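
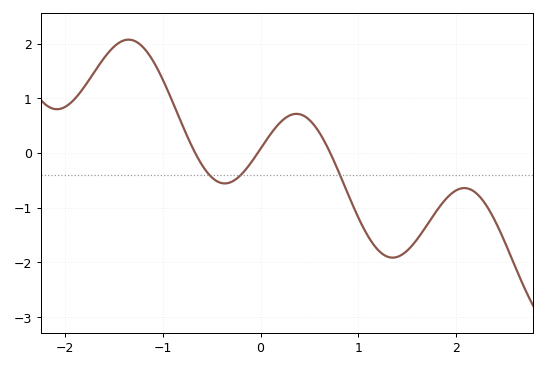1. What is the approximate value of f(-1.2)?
1.93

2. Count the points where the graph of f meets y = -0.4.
3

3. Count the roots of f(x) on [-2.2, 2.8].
3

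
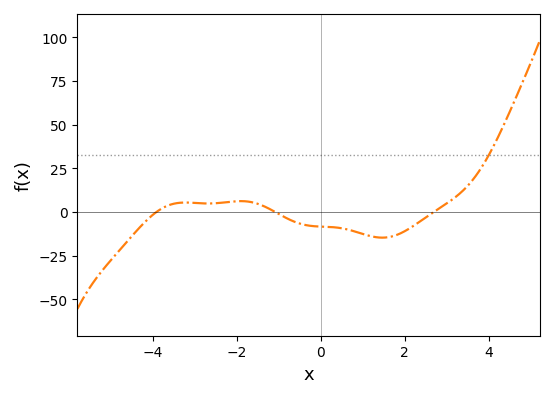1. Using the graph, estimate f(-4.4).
-11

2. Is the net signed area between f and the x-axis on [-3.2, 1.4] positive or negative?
negative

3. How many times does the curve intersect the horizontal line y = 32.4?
1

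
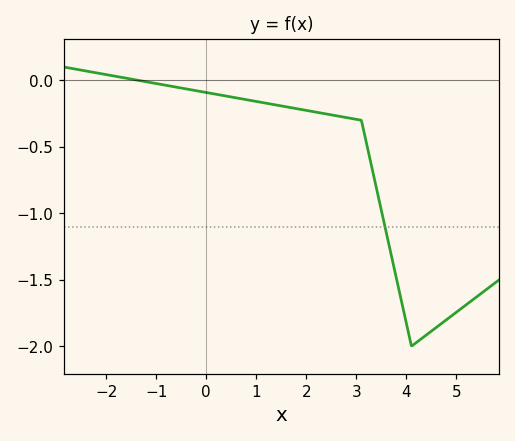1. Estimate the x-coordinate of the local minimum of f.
4.2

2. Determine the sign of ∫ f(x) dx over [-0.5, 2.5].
negative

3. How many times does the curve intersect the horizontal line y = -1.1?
1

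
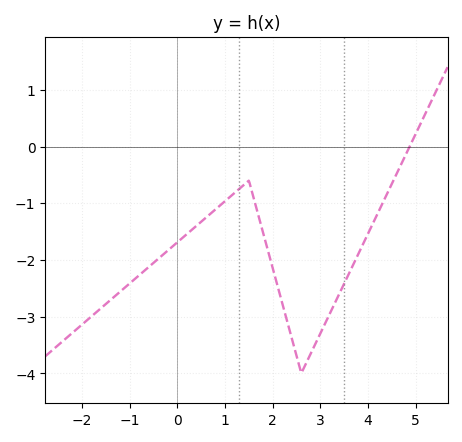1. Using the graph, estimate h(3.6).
-2.2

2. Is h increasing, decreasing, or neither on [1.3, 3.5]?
neither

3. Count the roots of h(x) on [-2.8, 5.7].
1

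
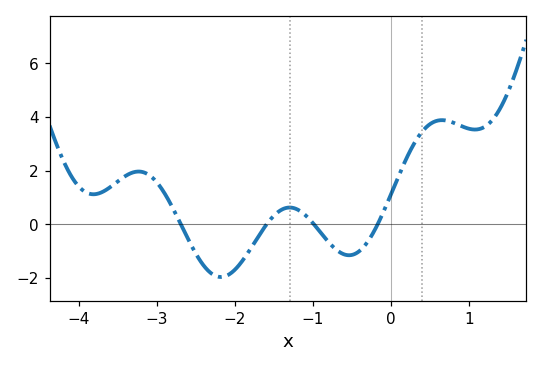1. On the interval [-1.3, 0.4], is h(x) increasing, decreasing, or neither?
neither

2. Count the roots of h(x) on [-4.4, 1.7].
4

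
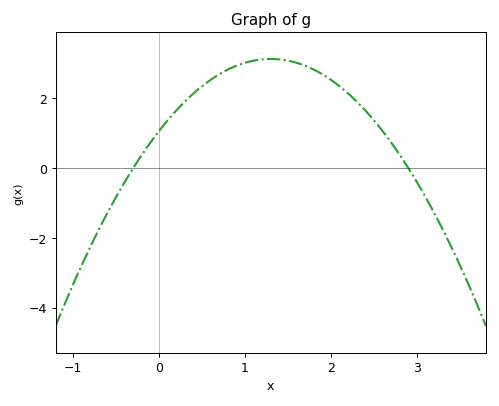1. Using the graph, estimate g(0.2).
1.65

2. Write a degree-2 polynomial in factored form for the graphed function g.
y = -1.22(x + 0.3)(x - 2.9)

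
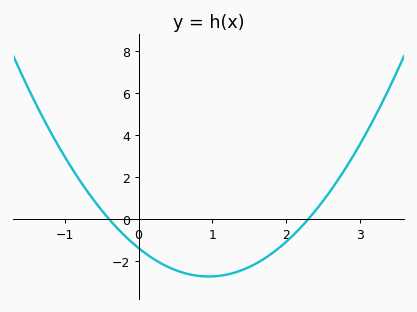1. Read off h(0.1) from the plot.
-1.6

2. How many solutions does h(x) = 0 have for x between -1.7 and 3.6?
2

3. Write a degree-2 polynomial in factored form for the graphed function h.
y = 1.5(x + 0.4)(x - 2.3)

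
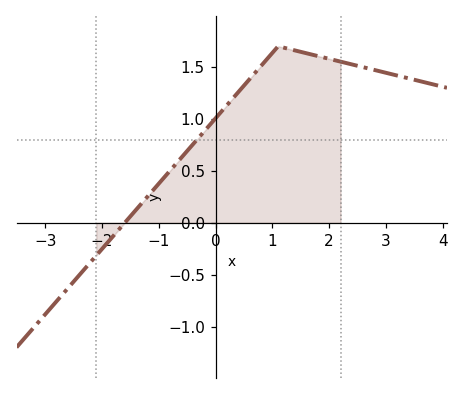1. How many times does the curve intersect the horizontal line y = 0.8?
1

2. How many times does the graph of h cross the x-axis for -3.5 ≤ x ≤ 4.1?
1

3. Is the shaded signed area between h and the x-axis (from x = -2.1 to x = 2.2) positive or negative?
positive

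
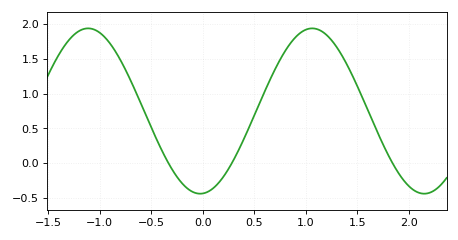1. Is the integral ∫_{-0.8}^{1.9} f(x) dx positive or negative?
positive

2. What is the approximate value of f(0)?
-0.45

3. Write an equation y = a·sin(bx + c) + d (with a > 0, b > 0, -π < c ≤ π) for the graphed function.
y = 1.19sin(2.9x - 1.5) + 0.75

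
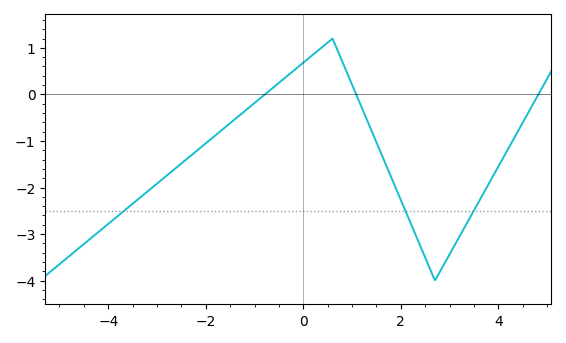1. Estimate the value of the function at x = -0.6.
0.2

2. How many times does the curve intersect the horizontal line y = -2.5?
3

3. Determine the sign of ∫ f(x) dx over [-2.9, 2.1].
negative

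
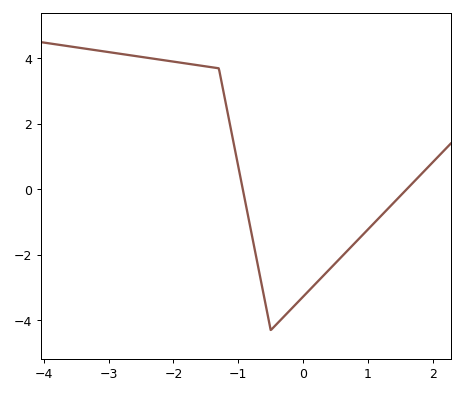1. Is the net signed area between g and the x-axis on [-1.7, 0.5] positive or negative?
negative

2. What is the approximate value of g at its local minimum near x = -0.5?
-4.2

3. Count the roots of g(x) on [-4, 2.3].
2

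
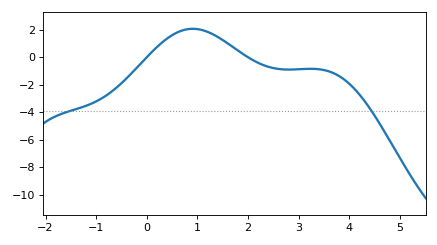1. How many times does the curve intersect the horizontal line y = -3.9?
2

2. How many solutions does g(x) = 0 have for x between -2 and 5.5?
2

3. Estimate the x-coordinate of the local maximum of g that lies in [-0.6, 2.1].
0.907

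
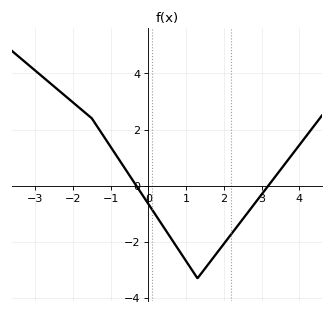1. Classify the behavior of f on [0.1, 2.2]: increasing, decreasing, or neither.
neither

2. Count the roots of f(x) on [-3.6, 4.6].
2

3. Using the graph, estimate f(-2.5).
3.6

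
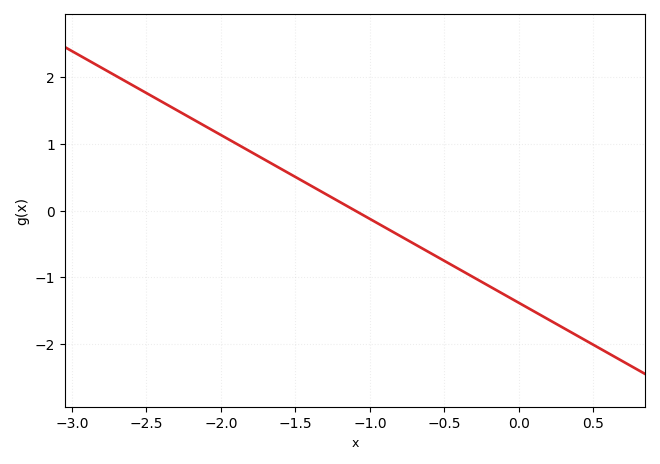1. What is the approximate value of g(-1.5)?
0.5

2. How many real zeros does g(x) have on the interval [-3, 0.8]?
1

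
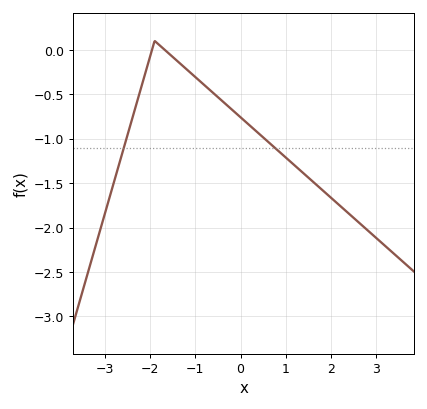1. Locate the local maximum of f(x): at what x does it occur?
-1.9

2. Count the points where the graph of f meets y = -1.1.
2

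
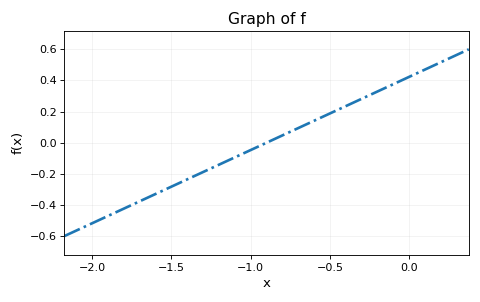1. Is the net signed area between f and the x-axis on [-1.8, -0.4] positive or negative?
negative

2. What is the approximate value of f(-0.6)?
0.14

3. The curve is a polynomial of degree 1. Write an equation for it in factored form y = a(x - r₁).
y = 0.47(x + 0.9)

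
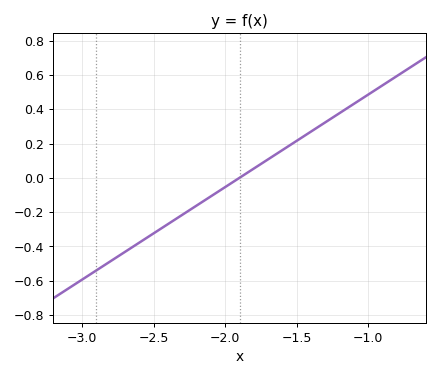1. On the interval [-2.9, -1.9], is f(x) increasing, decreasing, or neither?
increasing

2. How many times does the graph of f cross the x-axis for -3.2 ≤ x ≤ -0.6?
1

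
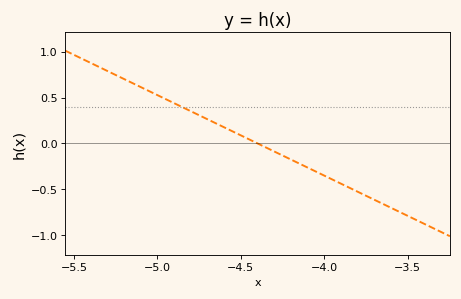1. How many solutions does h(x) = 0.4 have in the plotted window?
1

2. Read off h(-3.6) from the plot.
-0.7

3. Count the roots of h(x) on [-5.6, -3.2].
1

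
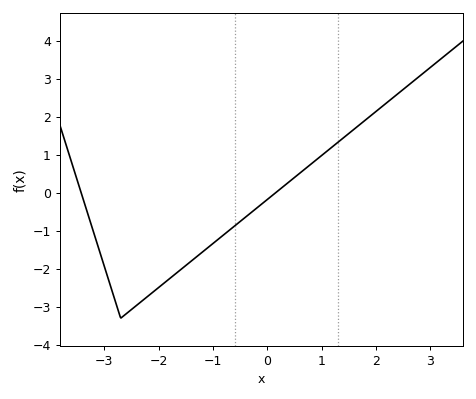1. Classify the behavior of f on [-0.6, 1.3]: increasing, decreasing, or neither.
increasing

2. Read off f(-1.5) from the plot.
-1.91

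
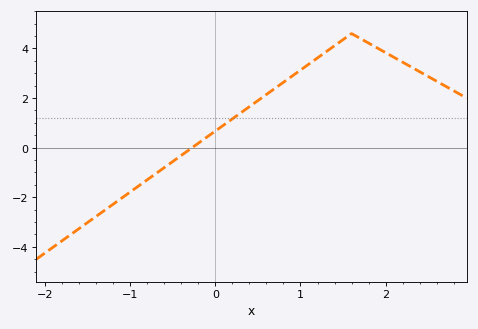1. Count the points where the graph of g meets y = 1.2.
1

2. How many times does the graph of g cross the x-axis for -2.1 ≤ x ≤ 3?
1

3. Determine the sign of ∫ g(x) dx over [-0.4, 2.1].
positive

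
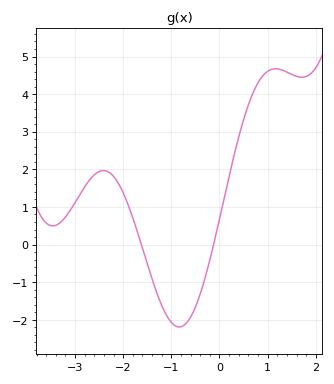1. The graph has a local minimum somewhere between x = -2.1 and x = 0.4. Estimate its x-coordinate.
-0.8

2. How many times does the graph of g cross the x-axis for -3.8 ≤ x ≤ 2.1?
2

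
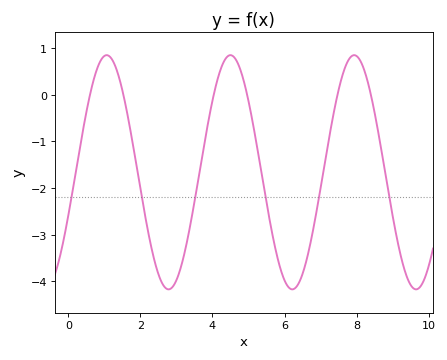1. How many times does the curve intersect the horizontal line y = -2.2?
6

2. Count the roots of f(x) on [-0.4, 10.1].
6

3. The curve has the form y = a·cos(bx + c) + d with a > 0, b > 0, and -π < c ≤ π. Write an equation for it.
y = 2.51cos(1.83x - 1.95) - 1.66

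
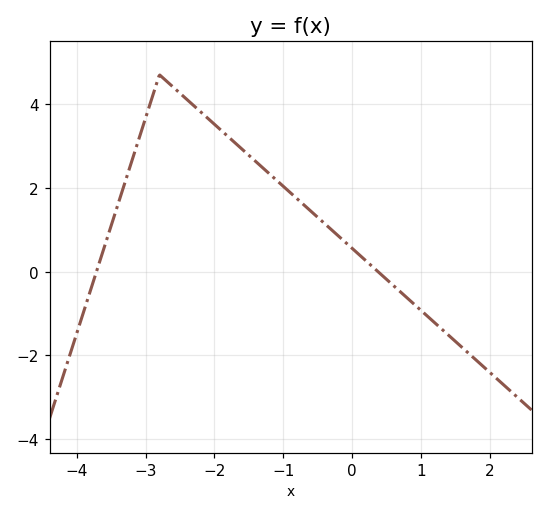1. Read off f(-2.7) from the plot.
4.6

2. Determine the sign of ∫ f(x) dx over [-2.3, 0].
positive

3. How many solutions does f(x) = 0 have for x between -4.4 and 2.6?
2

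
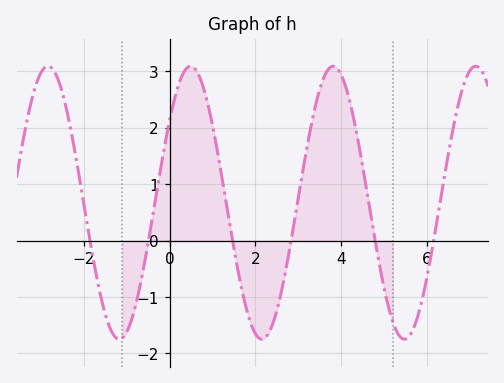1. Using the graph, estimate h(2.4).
-1.48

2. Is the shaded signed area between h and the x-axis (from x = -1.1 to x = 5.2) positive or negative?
positive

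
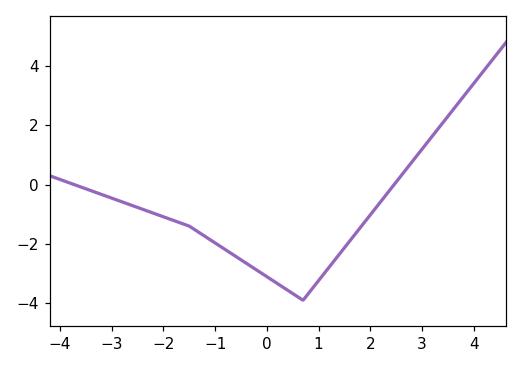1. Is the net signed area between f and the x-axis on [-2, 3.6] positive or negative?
negative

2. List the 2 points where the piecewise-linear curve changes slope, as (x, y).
(-1.5, -1.4); (0.7, -3.9)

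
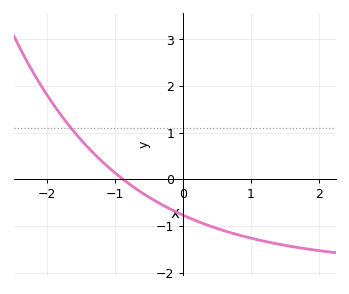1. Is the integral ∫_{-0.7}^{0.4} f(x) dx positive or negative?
negative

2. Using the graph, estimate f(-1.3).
0.5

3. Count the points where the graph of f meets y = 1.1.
1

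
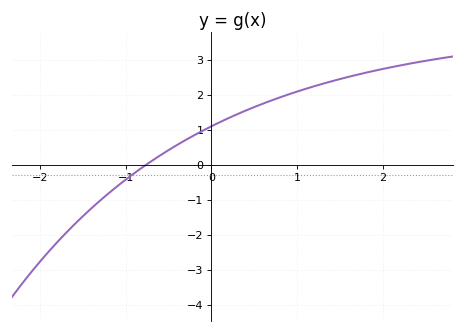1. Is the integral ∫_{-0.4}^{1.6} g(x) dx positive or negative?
positive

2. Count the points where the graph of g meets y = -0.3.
1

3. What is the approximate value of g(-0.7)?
0.1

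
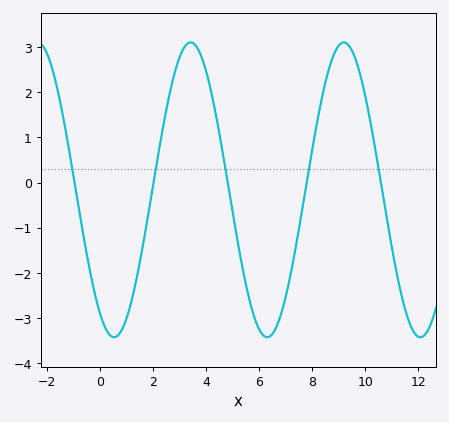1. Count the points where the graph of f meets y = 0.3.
5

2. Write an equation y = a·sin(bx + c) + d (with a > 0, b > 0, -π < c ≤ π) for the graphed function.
y = 3.26sin(1.09x - 2.16) - 0.16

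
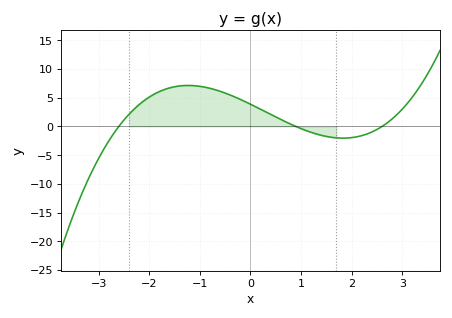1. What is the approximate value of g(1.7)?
-1.98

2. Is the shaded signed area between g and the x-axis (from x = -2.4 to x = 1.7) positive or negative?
positive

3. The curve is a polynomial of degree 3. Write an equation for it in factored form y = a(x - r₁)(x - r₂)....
y = 0.64(x + 2.6)(x - 0.9)(x - 2.6)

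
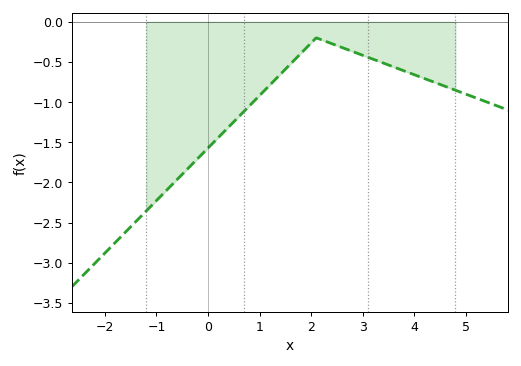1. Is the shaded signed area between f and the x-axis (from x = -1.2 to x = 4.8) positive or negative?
negative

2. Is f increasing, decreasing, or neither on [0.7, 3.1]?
neither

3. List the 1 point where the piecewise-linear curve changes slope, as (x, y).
(2.1, -0.2)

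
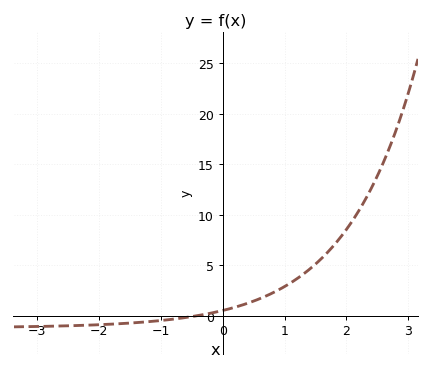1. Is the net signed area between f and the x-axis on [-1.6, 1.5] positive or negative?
positive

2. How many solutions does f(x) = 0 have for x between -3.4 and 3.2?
1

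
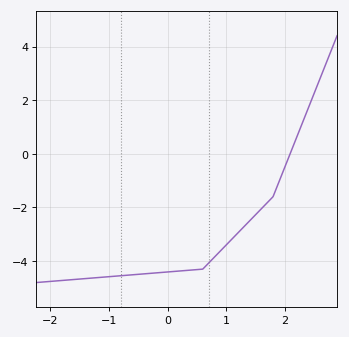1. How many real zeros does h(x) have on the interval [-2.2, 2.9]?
1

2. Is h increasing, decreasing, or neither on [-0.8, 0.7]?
increasing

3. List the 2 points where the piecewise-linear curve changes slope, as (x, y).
(0.6, -4.3); (1.8, -1.6)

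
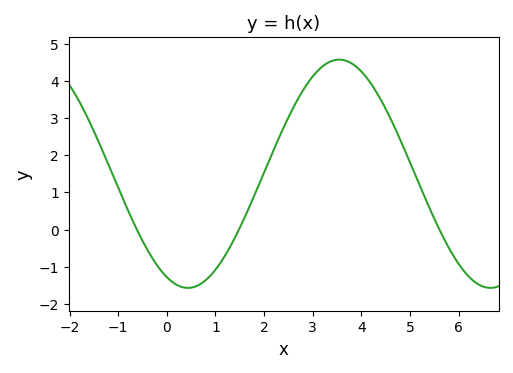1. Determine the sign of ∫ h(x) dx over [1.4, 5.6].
positive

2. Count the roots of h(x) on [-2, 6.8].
3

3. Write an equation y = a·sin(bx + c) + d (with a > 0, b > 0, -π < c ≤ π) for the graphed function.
y = 3.07sin(1x - 2) + 1.5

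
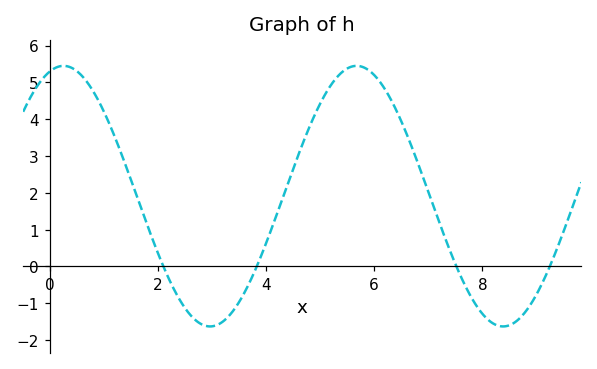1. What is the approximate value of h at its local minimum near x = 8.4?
-1.63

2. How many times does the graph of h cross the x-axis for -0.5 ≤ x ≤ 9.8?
4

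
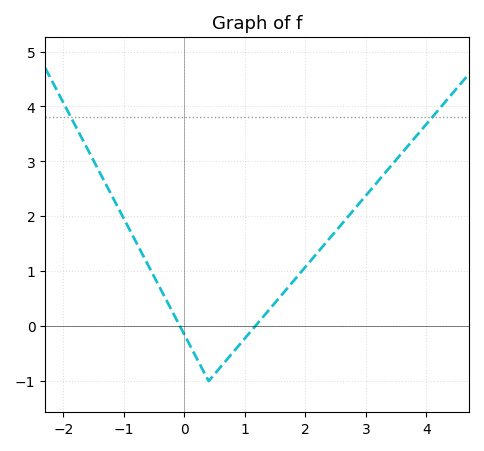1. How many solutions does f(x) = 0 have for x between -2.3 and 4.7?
2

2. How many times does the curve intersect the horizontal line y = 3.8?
2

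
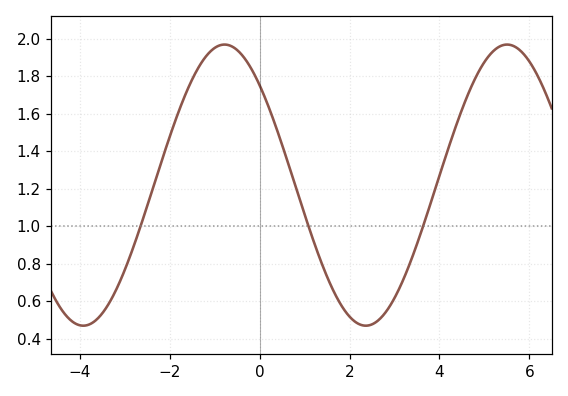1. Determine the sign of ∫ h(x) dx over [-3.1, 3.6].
positive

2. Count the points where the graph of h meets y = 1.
3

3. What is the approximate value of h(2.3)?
0.471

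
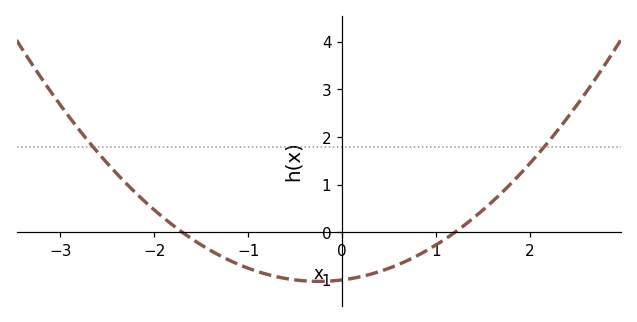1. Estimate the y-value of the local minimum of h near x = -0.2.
-1.03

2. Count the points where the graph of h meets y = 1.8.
2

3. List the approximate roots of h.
-1.7, 1.2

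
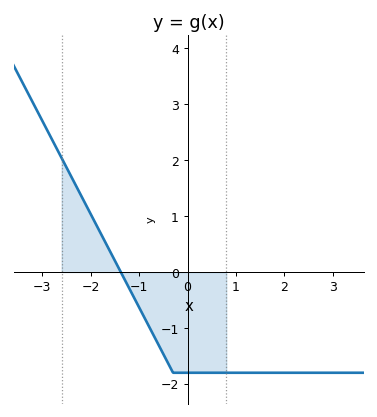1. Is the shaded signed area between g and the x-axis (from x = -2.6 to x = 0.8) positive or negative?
negative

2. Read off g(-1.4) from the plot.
0.037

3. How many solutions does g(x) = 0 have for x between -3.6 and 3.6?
1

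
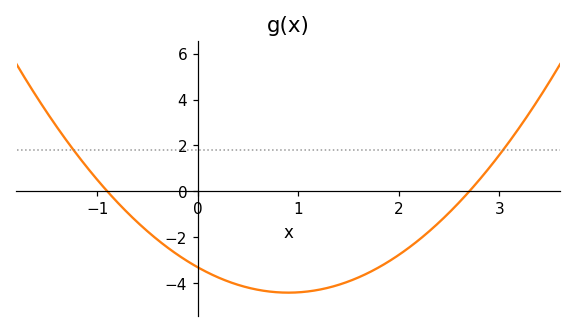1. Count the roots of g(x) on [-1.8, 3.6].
2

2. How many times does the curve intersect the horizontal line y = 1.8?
2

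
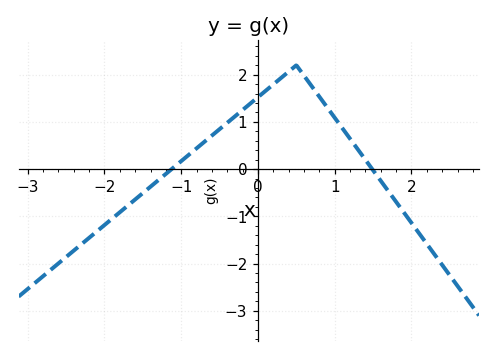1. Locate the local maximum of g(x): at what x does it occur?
0.498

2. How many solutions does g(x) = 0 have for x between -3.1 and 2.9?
2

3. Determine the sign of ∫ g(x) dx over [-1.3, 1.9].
positive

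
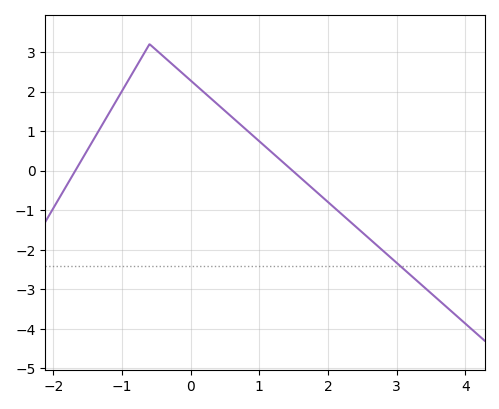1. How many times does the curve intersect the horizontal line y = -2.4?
1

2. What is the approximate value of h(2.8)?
-2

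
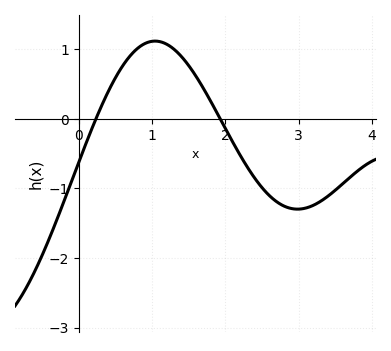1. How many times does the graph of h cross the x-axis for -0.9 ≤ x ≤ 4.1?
2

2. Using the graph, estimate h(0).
-0.6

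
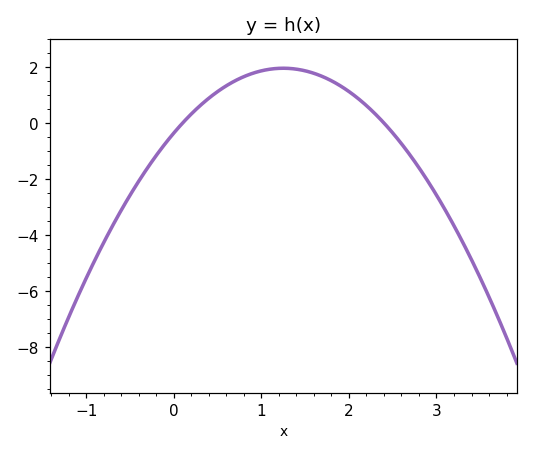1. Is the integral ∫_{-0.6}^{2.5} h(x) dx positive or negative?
positive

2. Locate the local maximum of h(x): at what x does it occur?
1.25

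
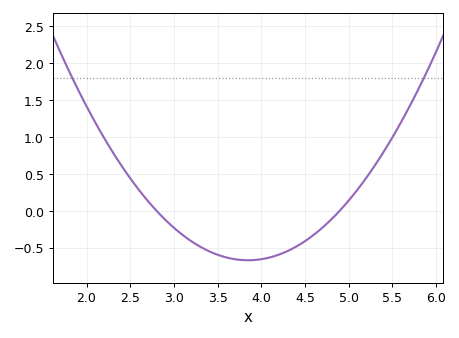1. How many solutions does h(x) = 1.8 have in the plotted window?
2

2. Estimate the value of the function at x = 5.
0.134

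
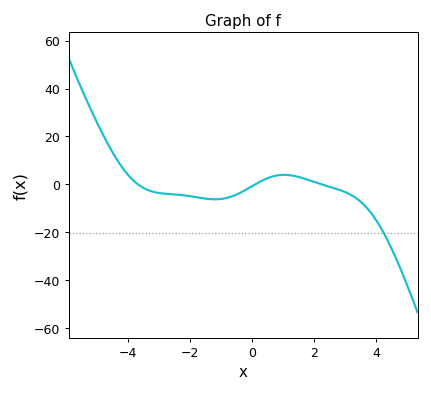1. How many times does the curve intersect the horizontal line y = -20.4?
1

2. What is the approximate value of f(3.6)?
-8.54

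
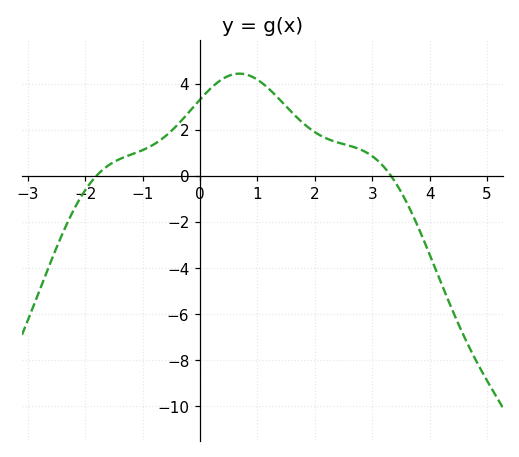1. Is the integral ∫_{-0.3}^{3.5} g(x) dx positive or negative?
positive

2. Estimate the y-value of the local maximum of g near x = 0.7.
4.45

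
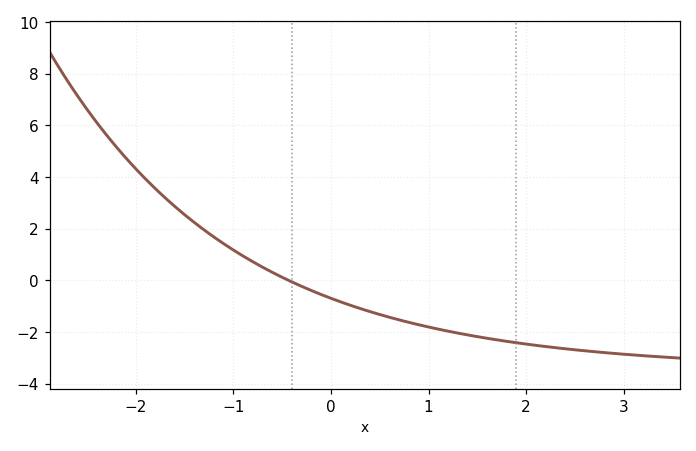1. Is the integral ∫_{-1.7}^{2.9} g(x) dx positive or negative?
negative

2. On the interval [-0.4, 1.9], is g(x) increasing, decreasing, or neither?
decreasing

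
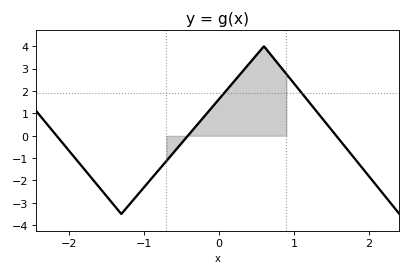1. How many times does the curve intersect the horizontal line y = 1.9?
2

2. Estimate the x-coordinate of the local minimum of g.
-1.3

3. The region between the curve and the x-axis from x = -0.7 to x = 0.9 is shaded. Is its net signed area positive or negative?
positive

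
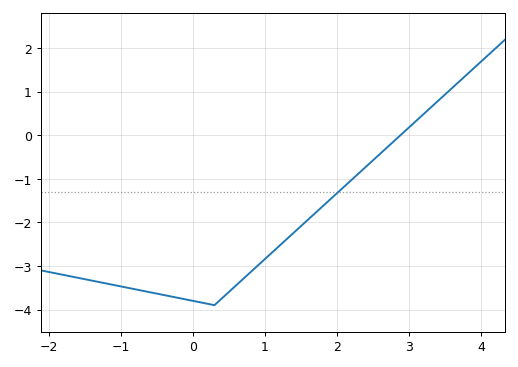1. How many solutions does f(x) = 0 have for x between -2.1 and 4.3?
1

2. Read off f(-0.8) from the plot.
-3.5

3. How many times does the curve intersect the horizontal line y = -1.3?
1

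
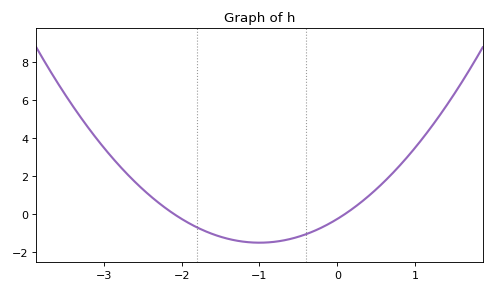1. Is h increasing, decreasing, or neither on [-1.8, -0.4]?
neither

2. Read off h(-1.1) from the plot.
-1.5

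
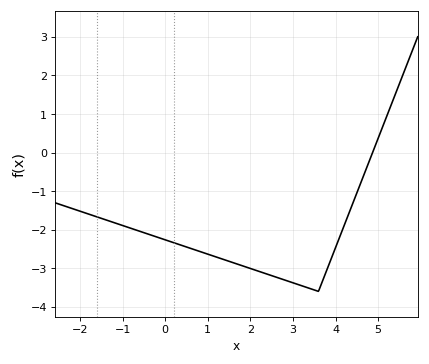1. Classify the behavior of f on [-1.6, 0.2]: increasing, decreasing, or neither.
decreasing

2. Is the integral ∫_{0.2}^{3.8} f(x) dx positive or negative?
negative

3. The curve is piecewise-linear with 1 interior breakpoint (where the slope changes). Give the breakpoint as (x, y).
(3.6, -3.6)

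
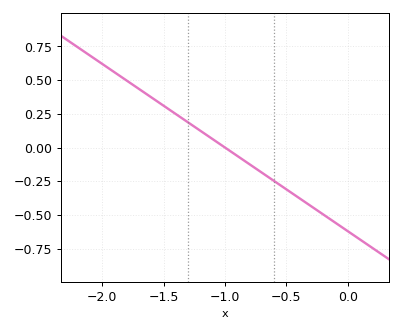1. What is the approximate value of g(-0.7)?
-0.18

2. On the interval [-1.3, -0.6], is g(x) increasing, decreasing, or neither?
decreasing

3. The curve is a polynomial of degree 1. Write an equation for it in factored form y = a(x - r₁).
y = -0.62(x + 1)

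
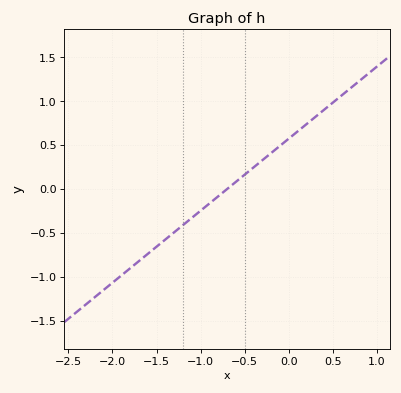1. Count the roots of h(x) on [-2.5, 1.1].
1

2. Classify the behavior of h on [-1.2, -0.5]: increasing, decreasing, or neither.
increasing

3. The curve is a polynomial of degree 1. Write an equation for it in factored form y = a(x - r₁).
y = 0.82(x + 0.7)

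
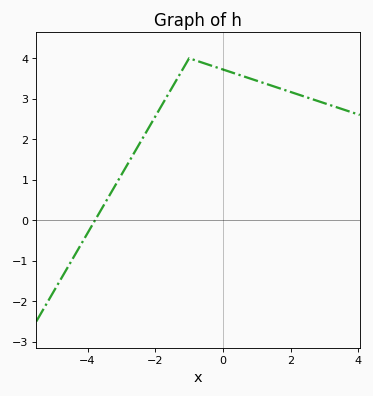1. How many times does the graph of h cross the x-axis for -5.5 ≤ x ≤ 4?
1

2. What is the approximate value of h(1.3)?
3.36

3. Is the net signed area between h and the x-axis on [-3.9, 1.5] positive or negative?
positive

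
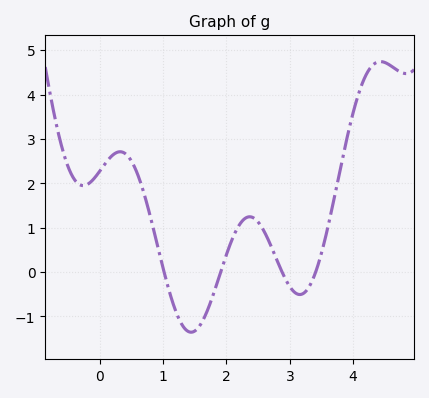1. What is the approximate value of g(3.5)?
0.4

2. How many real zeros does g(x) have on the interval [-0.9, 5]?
4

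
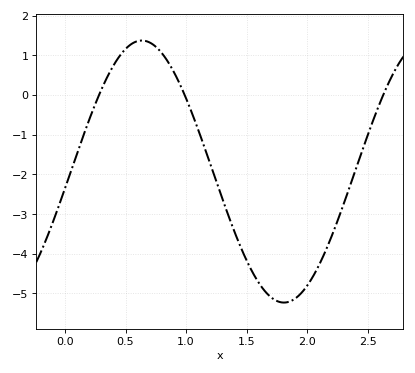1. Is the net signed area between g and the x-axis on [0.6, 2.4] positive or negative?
negative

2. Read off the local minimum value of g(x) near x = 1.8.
-5.2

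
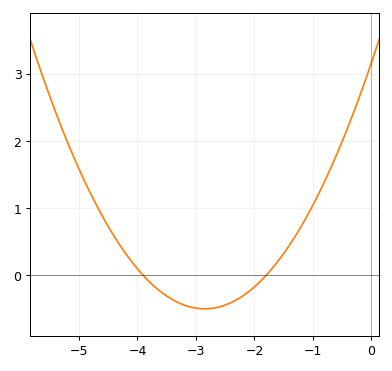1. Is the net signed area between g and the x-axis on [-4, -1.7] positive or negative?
negative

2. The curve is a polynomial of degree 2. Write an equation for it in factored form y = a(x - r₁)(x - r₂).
y = 0.45(x + 3.9)(x + 1.8)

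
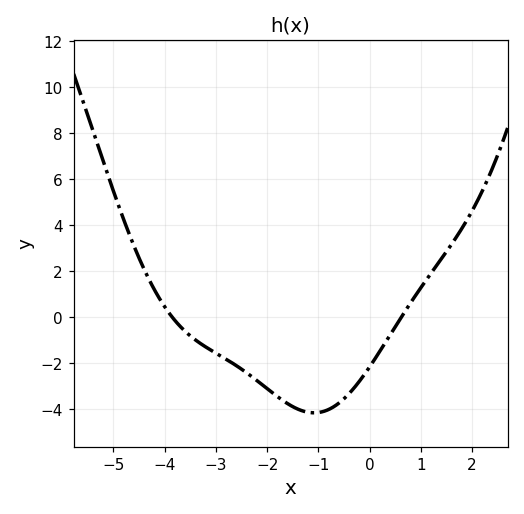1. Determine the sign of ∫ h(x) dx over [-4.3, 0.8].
negative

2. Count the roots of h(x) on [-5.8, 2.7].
2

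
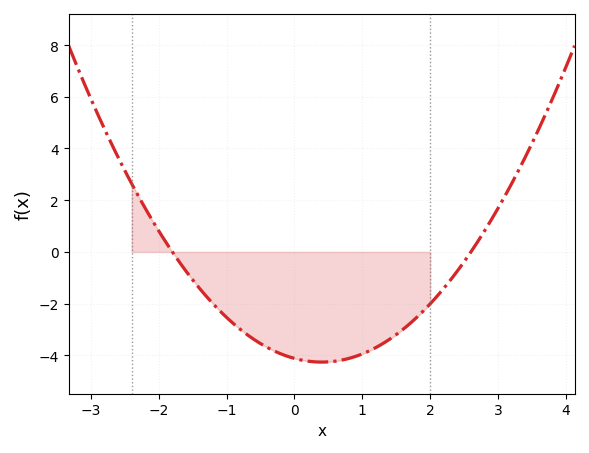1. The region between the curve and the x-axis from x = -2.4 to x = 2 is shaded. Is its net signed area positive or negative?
negative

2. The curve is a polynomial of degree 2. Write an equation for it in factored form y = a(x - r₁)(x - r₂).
y = 0.88(x + 1.8)(x - 2.6)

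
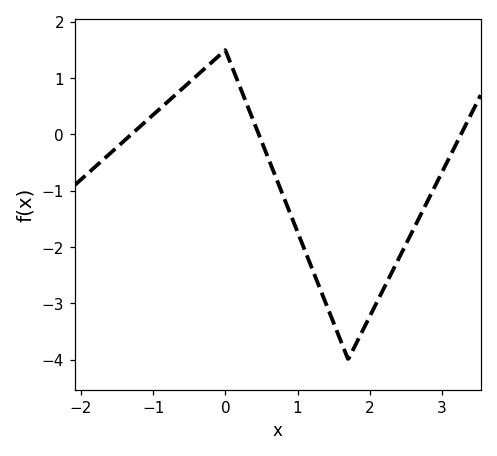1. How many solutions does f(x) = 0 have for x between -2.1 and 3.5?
3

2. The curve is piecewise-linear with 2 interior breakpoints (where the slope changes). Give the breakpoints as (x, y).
(0, 1.5); (1.7, -4)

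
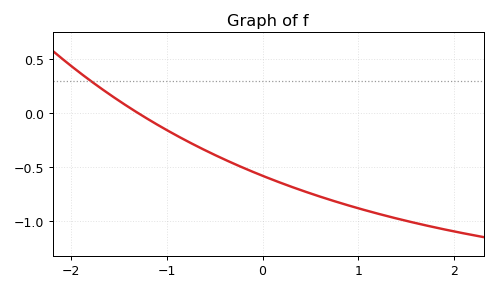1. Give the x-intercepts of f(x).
-1.3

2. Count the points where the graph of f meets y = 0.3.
1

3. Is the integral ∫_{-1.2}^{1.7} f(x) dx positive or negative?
negative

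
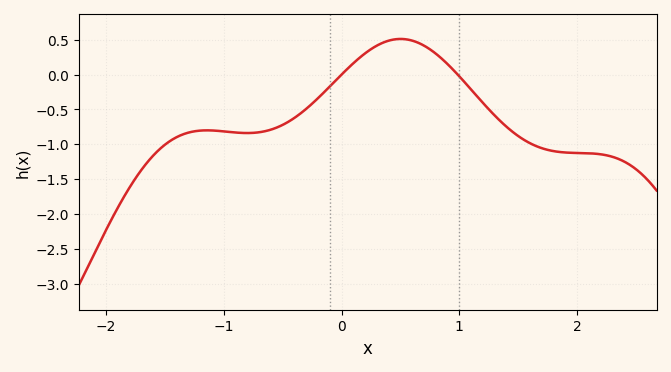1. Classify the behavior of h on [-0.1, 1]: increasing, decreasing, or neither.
neither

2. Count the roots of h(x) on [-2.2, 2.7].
2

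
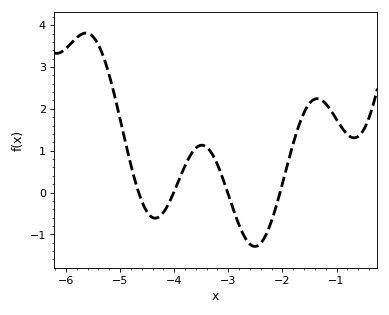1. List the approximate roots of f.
-4.7, -4, -3, -2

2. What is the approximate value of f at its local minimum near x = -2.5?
-1.3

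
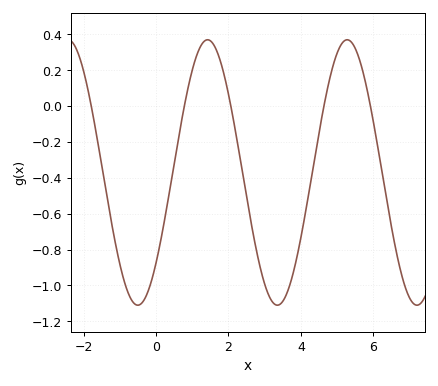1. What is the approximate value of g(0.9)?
0.115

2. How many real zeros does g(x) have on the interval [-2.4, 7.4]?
5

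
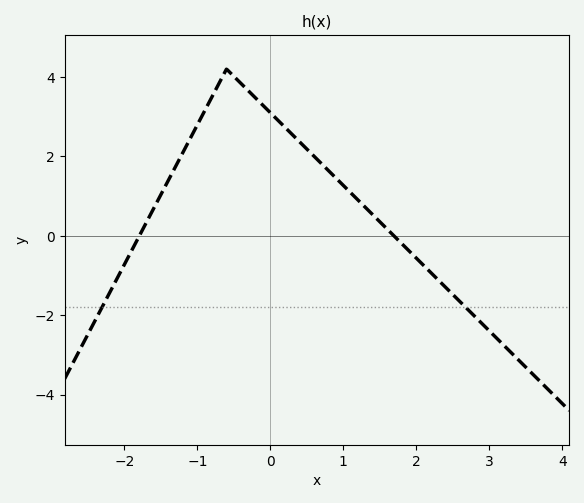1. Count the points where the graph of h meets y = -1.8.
2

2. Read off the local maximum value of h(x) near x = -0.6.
4.2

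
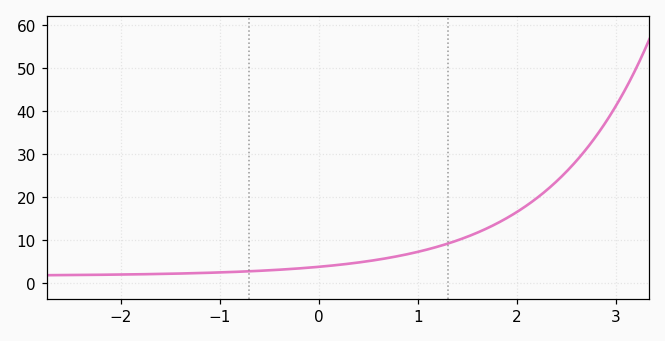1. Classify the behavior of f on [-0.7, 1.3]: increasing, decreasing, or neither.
increasing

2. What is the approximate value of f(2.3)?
21.6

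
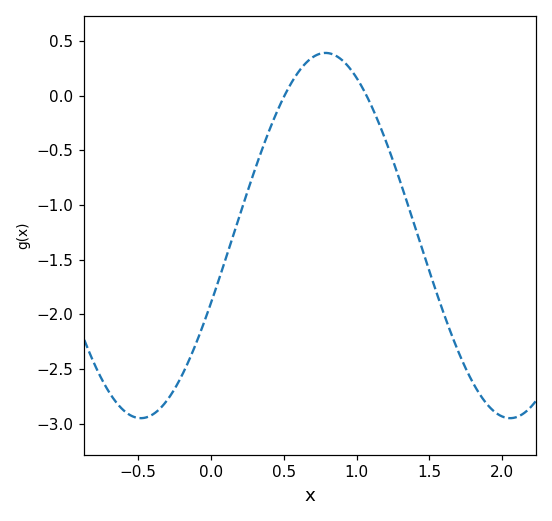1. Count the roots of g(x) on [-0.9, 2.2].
2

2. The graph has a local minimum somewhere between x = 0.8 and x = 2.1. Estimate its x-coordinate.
2.05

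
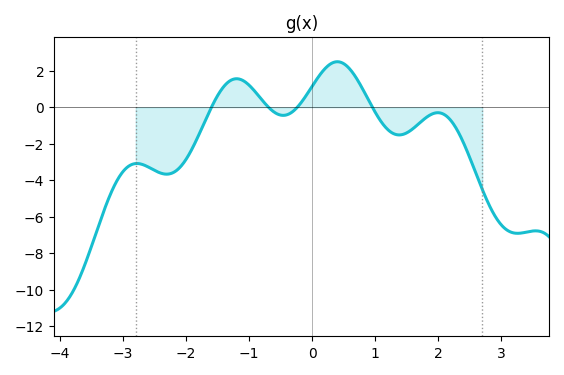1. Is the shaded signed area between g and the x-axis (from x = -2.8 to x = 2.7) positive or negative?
negative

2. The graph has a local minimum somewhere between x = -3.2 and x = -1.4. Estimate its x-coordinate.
-2.31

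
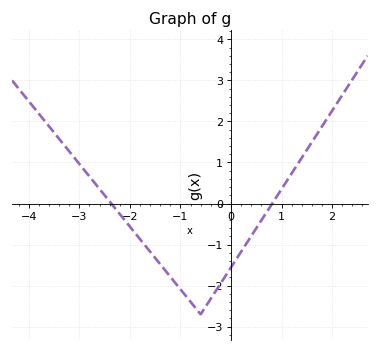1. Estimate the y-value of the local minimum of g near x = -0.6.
-2.7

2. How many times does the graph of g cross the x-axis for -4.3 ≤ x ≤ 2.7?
2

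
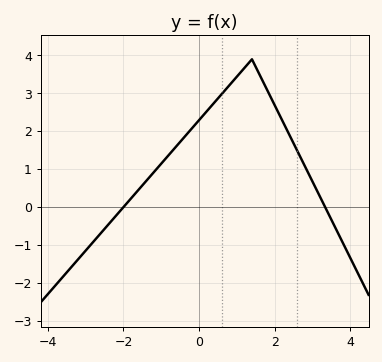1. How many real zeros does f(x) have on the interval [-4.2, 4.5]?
2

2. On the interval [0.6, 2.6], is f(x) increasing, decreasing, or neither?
neither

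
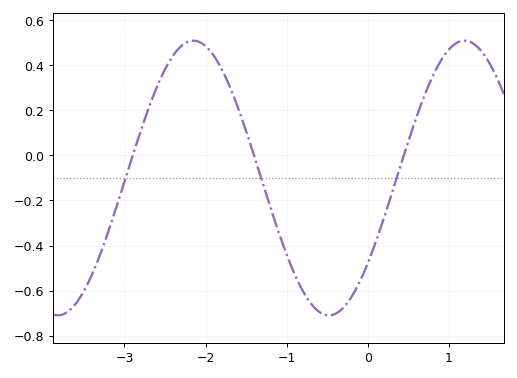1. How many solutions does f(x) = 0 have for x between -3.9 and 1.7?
3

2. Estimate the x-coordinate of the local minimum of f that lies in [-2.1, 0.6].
-0.5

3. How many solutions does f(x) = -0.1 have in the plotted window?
3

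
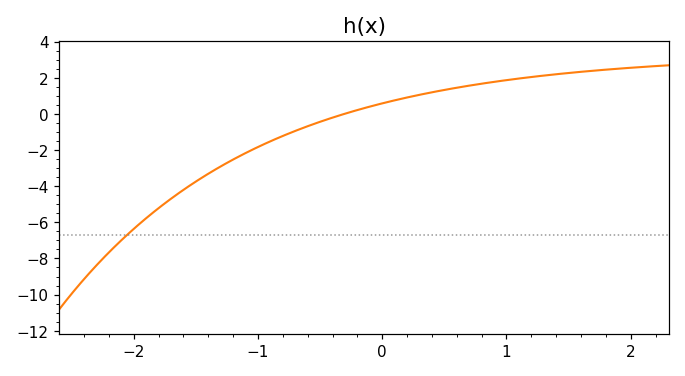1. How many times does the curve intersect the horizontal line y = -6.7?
1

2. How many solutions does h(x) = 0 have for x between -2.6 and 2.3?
1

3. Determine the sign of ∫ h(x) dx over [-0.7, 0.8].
positive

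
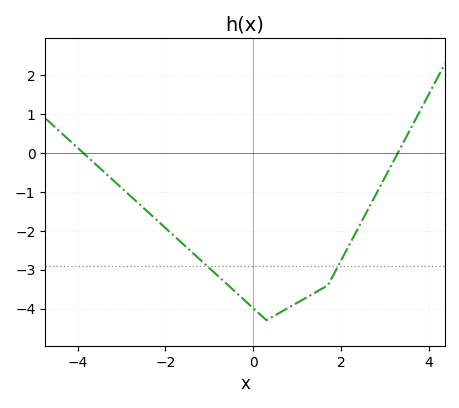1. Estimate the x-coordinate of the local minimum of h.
0.299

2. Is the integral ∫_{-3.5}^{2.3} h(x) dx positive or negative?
negative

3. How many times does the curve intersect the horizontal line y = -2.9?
2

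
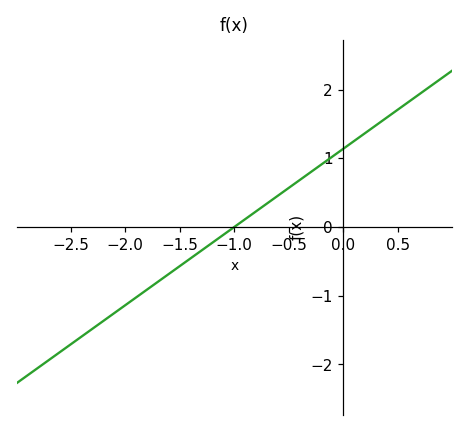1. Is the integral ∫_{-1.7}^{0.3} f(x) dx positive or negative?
positive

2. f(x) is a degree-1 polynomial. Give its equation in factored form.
y = 1.14(x + 1)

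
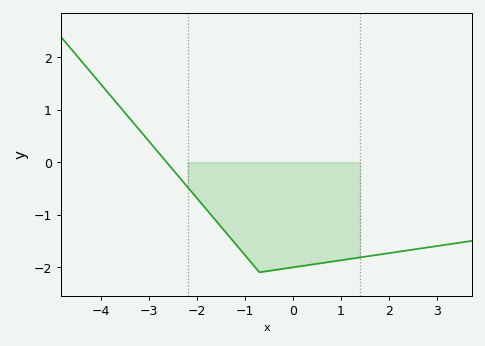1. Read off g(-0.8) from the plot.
-2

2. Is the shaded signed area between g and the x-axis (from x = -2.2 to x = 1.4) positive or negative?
negative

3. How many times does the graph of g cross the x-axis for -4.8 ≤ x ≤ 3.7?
1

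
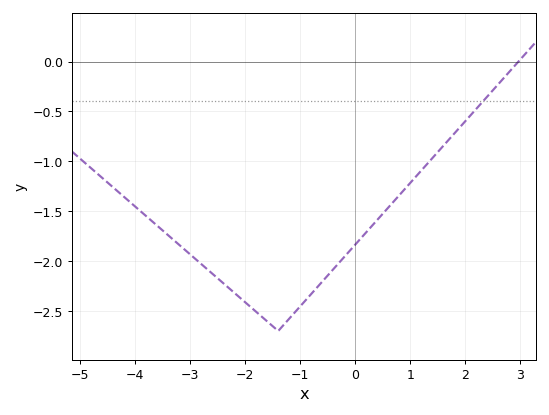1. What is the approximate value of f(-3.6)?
-1.65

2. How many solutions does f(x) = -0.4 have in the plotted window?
1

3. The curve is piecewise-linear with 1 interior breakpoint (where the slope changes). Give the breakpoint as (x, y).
(-1.4, -2.7)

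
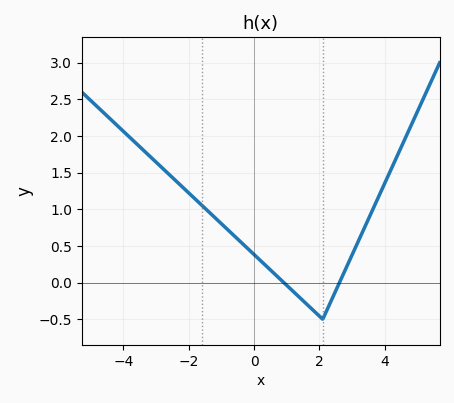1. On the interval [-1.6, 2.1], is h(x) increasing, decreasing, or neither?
decreasing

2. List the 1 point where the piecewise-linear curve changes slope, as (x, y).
(2.1, -0.5)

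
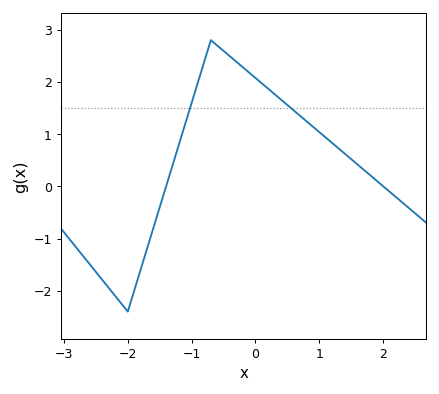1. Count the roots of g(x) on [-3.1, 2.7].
2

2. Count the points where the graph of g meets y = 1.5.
2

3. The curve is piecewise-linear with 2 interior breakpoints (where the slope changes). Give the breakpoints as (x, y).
(-2, -2.4); (-0.7, 2.8)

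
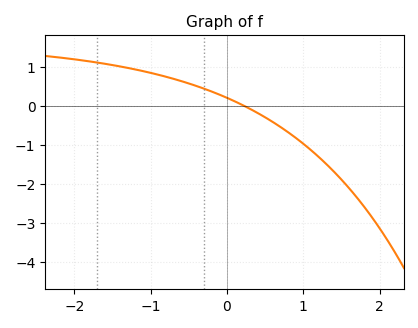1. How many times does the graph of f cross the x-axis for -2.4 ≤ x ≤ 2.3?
1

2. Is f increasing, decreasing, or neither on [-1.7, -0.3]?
decreasing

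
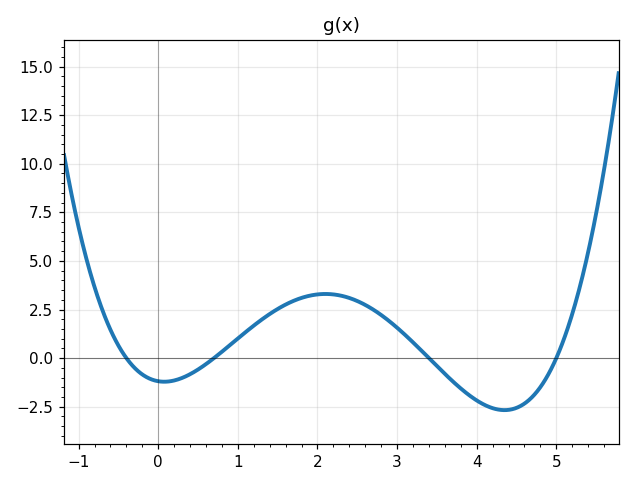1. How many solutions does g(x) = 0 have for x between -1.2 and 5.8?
4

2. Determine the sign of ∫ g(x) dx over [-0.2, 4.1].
positive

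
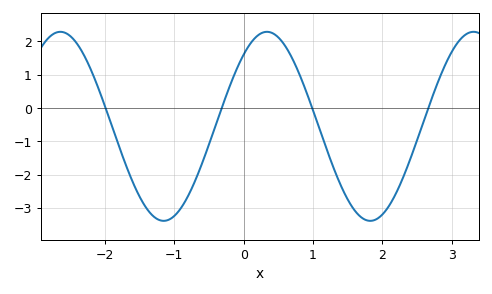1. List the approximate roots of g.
-2, -0.3, 1, 2.7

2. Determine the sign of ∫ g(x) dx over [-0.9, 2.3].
negative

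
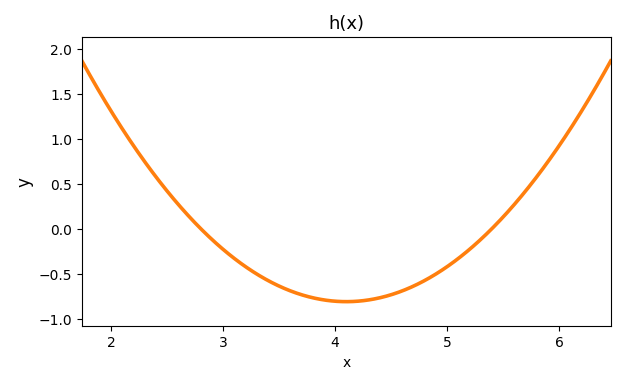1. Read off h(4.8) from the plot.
-0.6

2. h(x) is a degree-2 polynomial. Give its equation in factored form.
y = 0.48(x - 2.8)(x - 5.4)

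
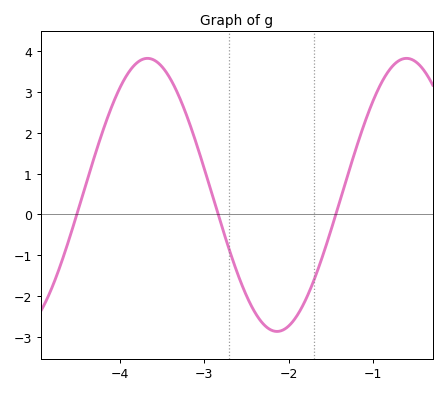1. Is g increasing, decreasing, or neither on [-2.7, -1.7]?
neither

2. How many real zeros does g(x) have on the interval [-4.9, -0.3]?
3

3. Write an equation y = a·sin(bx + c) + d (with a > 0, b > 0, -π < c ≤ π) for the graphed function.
y = 3.35sin(2x + 2.8) + 0.48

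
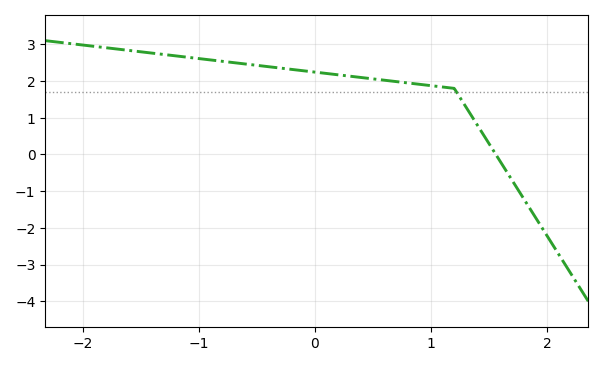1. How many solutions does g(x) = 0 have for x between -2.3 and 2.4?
1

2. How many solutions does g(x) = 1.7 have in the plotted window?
1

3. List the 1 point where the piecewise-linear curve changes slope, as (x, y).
(1.2, 1.8)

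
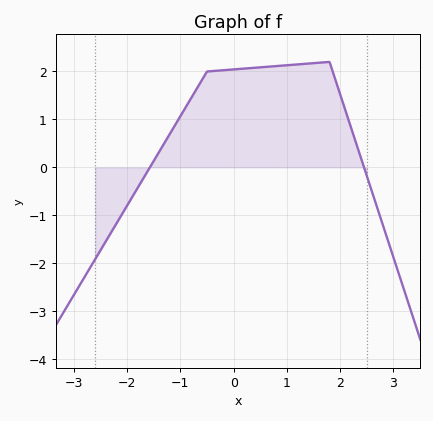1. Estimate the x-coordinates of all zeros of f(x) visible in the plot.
-1.6, 2.4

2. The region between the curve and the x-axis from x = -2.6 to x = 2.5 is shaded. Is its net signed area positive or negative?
positive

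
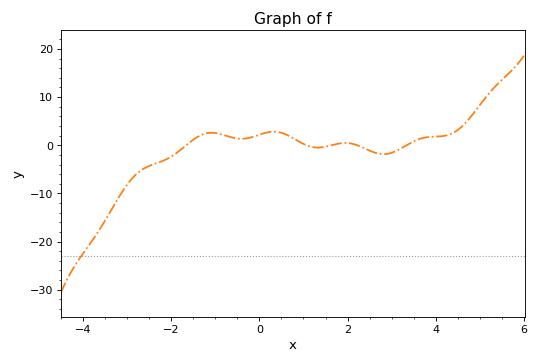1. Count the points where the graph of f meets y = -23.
1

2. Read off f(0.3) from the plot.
3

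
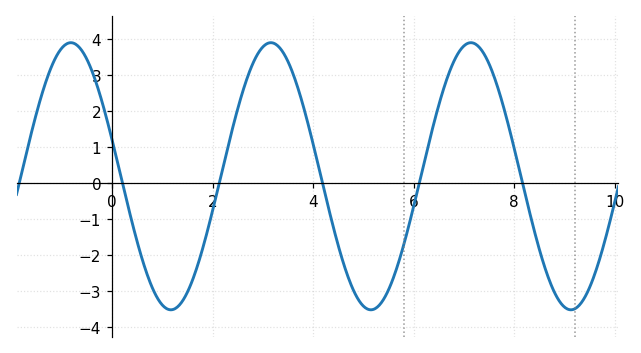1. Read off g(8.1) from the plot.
0.4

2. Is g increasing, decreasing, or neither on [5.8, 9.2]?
neither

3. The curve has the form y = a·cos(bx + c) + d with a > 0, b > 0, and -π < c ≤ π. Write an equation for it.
y = 3.71cos(1.6x + 1.3) + 0.2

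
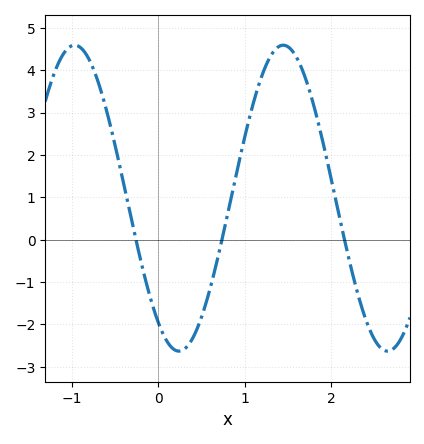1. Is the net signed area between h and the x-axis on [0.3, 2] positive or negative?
positive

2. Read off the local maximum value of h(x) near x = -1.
4.6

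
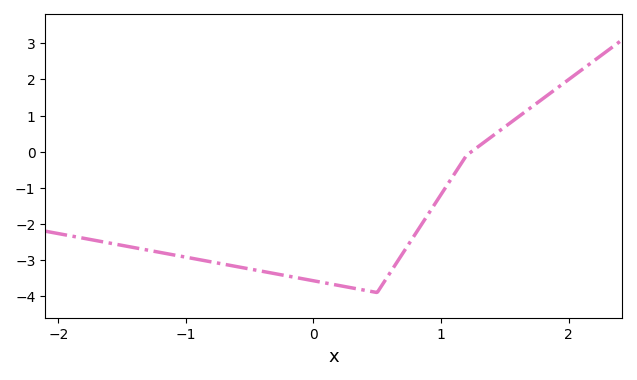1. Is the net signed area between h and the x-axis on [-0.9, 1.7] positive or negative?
negative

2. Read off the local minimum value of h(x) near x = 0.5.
-3.9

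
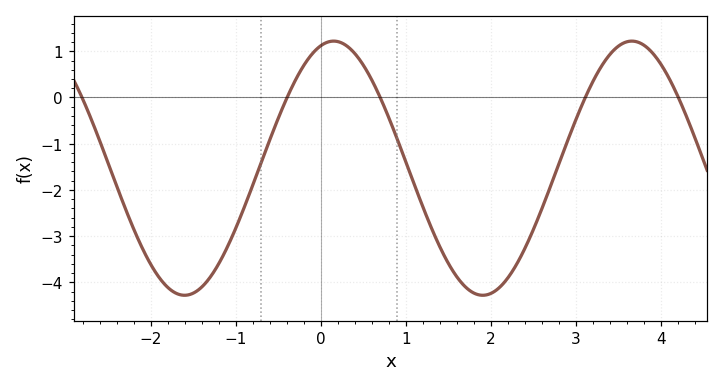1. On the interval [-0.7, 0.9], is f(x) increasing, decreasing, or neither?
neither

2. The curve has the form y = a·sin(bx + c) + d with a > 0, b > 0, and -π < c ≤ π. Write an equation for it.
y = 2.75sin(1.8x + 1.3) - 1.53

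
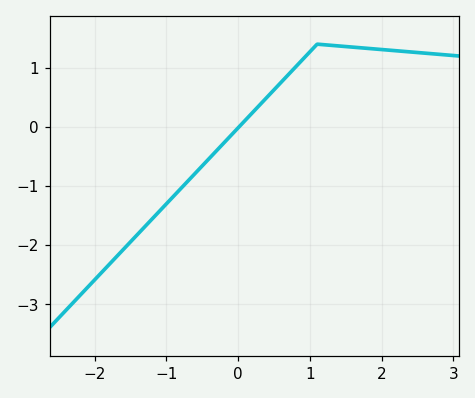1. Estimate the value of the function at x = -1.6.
-2.1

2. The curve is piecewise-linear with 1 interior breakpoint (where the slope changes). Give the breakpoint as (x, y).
(1.1, 1.4)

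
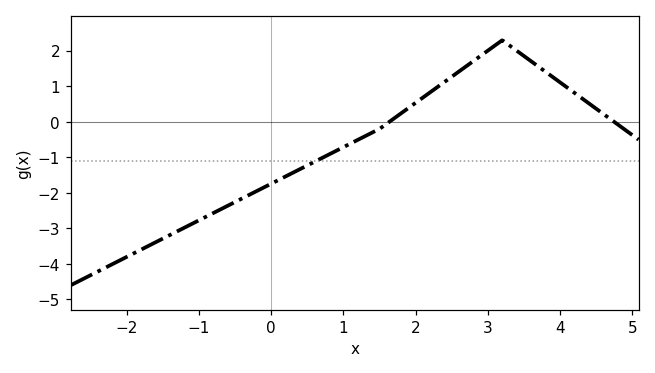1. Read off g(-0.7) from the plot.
-2.47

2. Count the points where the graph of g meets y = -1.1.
1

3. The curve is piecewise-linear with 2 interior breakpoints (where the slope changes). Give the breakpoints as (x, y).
(1.5, -0.2); (3.2, 2.3)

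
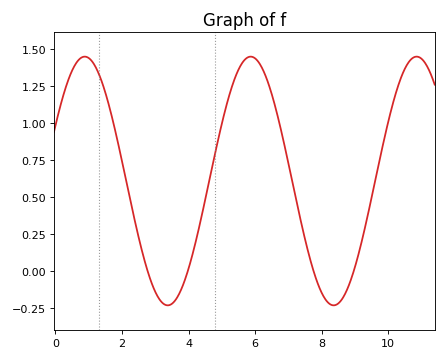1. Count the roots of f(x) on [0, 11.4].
4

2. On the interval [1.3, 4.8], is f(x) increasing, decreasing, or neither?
neither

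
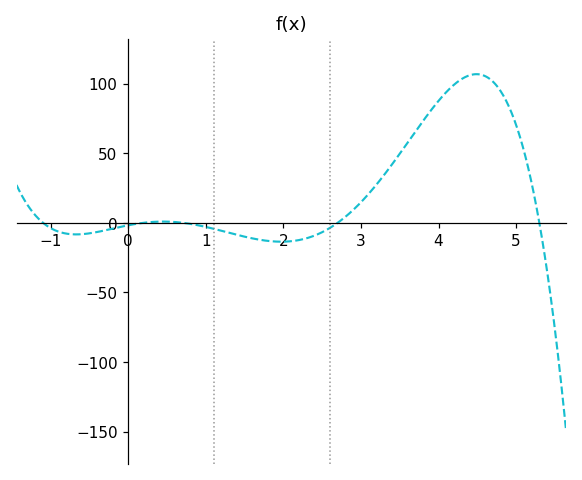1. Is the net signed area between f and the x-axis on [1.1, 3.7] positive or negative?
positive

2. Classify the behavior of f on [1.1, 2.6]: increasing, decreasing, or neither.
neither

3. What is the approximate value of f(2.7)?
0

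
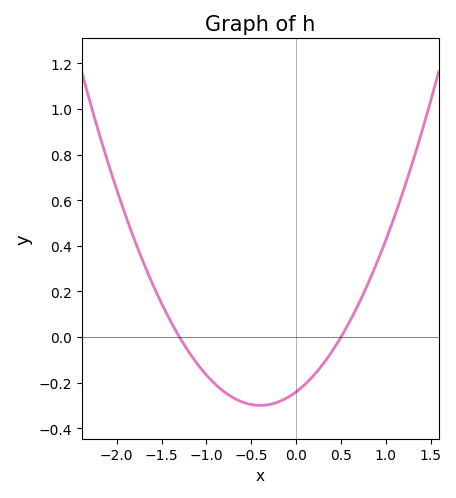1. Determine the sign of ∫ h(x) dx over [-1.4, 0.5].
negative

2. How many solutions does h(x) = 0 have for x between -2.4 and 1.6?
2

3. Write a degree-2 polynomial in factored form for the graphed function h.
y = 0.37(x + 1.3)(x - 0.5)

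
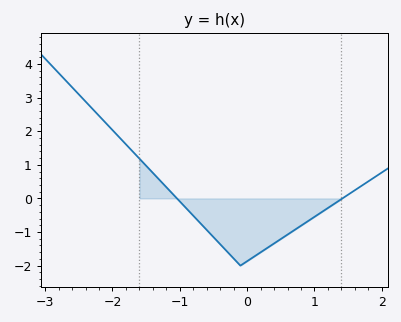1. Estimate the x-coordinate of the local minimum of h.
-0.1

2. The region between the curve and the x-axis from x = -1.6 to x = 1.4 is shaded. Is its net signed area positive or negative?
negative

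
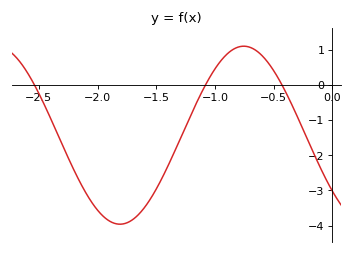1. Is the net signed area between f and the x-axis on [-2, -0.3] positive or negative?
negative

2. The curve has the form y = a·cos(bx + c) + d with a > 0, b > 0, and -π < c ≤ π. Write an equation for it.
y = 2.53cos(2.98x + 2.25) - 1.43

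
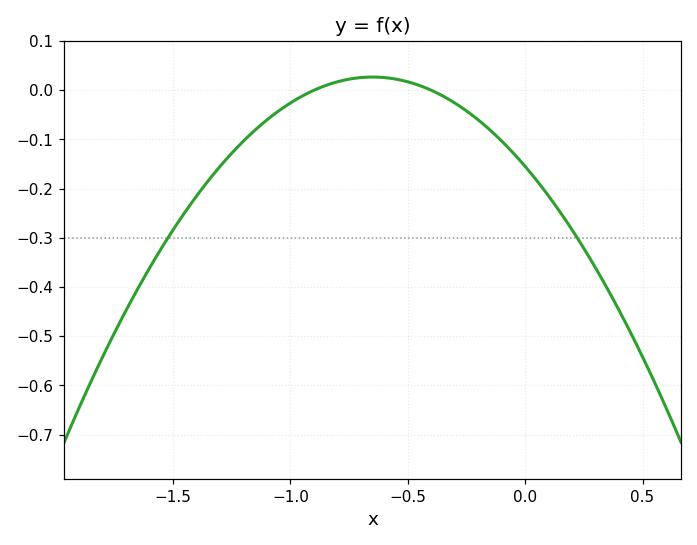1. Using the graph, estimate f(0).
-0.15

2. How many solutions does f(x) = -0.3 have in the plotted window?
2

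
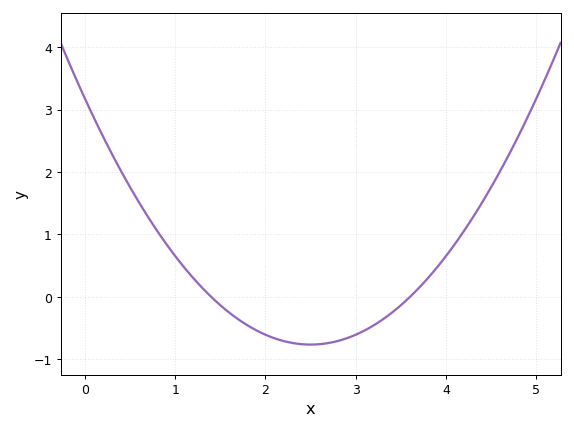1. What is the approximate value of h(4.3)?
1.28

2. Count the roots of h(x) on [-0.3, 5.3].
2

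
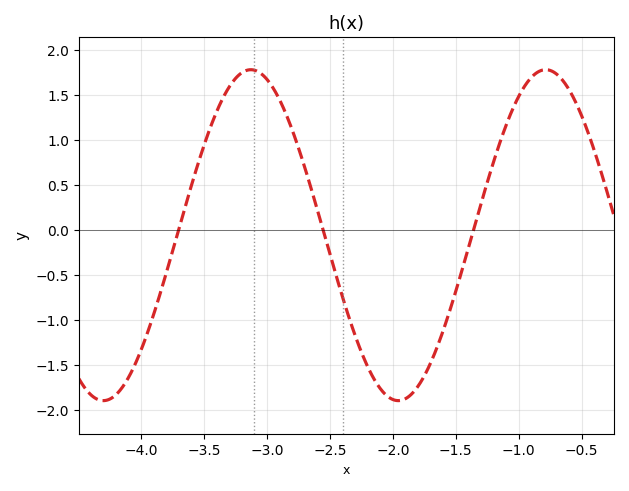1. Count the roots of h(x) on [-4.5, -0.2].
3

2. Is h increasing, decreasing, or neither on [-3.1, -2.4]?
decreasing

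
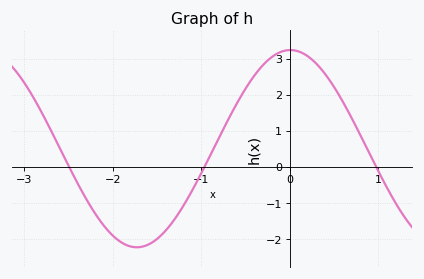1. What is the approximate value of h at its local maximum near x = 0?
3.2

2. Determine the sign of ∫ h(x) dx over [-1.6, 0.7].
positive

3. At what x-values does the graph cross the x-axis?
-2.5, -1, 1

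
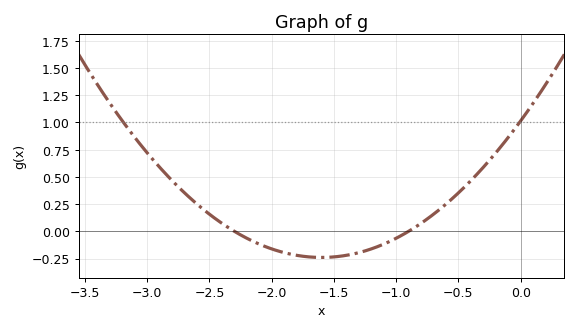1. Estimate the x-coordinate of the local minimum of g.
-1.6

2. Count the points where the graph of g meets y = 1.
2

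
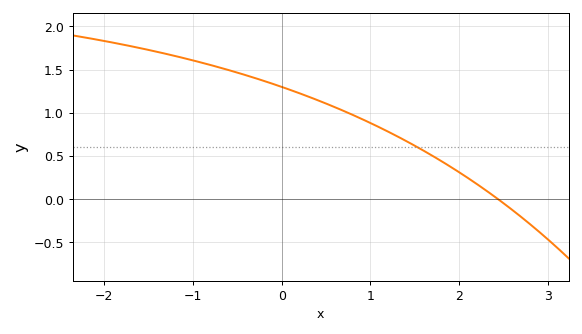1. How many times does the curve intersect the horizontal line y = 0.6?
1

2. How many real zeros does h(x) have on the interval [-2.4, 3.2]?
1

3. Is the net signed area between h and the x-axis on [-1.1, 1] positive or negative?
positive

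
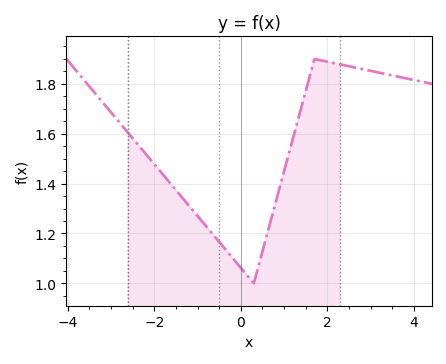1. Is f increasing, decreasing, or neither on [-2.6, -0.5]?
decreasing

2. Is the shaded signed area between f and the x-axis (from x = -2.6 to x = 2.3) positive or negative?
positive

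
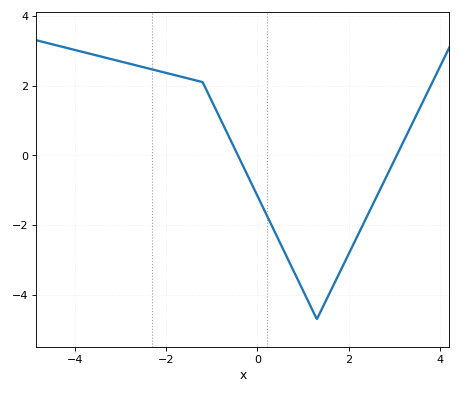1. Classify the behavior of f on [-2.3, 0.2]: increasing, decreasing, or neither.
decreasing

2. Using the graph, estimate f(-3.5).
2.86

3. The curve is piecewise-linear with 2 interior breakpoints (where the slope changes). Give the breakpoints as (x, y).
(-1.2, 2.1); (1.3, -4.7)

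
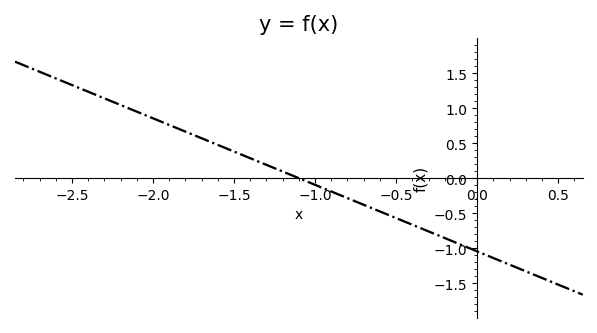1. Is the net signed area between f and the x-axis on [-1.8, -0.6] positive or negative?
positive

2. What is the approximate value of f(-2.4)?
1.25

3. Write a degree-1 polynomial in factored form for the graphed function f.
y = -0.95(x + 1.1)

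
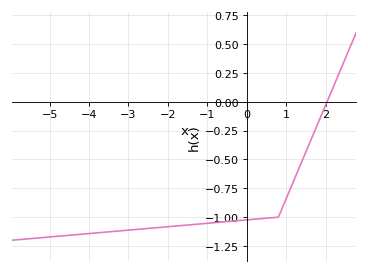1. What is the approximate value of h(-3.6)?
-1.15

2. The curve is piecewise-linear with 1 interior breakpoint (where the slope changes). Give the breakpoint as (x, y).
(0.8, -1)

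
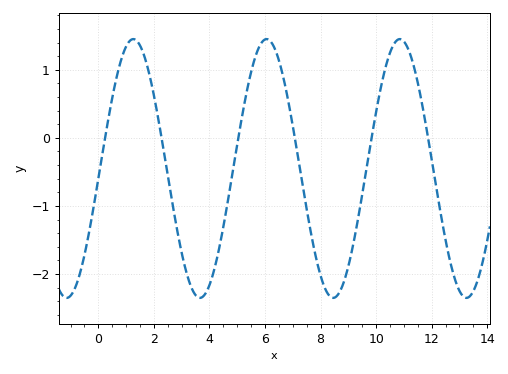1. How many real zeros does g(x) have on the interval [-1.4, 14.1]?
6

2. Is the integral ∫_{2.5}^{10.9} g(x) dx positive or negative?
negative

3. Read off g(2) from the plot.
0.627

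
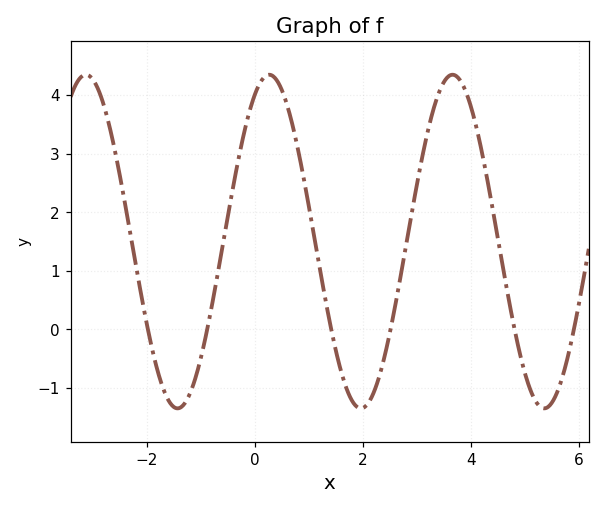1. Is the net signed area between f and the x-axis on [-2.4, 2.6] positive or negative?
positive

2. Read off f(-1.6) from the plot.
-1.21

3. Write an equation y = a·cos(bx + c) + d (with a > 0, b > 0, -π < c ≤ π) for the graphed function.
y = 2.85cos(1.85x - 0.492) + 1.5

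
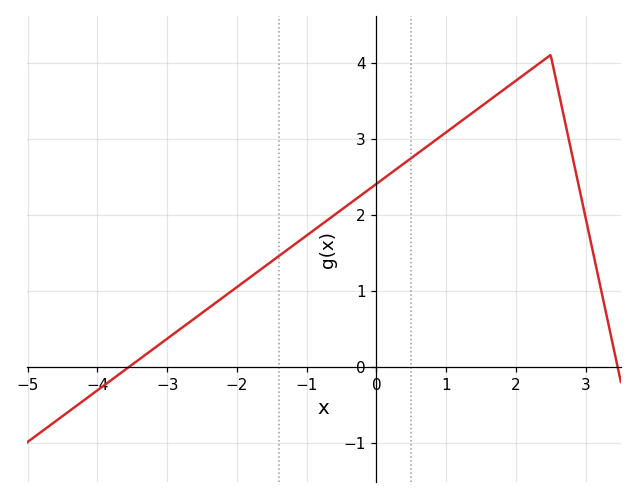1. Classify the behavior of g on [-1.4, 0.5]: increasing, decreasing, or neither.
increasing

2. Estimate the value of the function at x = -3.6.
0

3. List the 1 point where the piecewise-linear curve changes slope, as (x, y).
(2.5, 4.1)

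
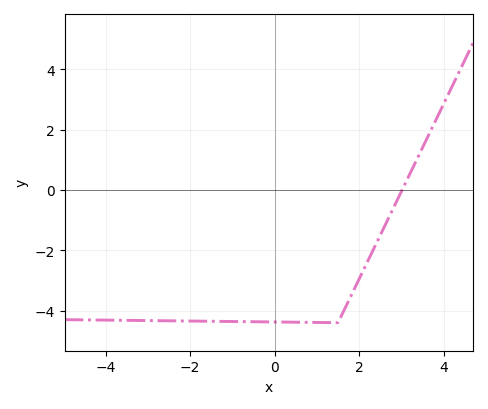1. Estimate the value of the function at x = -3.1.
-4.33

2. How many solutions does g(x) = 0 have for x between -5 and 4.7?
1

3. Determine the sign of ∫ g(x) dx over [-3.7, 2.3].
negative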